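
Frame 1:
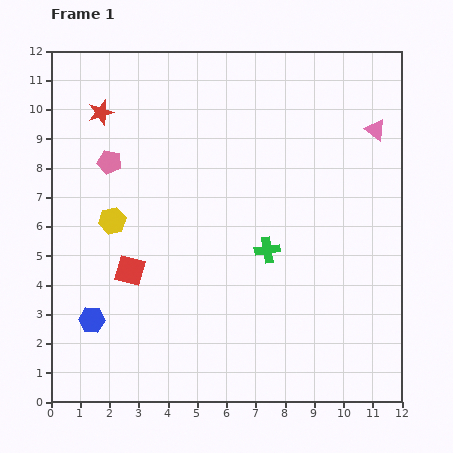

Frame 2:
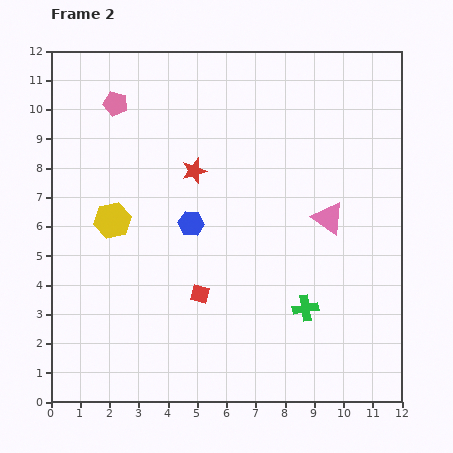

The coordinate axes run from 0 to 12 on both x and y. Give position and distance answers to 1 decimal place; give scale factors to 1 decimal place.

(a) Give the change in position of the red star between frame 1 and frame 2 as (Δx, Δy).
(3.2, -2.0)

The red star was at (1.7, 9.9) in frame 1 and (4.9, 7.9) in frame 2.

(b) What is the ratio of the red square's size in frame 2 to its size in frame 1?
0.6×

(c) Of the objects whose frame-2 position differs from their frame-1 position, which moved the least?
the pink pentagon

(moved 2.0)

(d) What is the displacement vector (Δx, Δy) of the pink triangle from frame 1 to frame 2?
(-1.6, -3.0)

The pink triangle was at (11.1, 9.3) in frame 1 and (9.5, 6.3) in frame 2.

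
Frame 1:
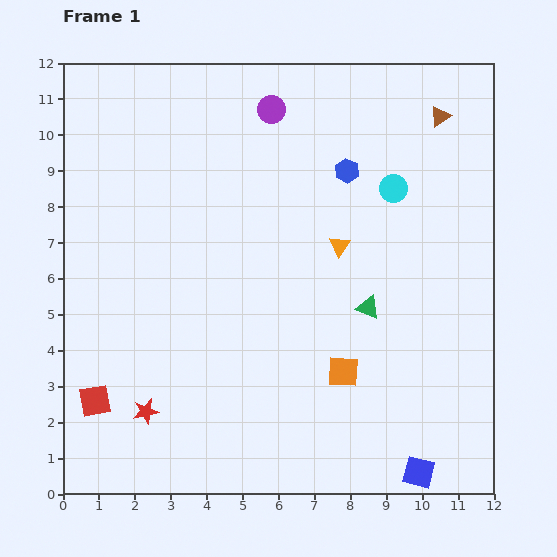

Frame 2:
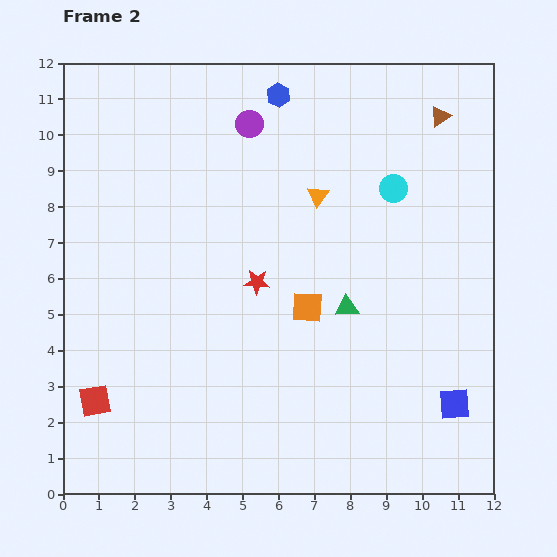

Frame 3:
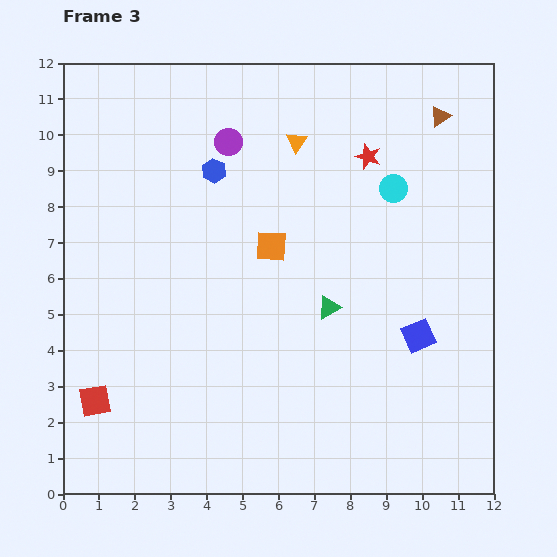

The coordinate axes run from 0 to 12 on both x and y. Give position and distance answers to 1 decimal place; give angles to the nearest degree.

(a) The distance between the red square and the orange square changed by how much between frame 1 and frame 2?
-0.5

Distance in frame 1: 6.9. Distance in frame 2: 6.4.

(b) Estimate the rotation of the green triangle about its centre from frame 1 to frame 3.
52° counter-clockwise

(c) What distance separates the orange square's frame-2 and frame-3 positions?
2.0

The orange square moved from (6.8, 5.2) to (5.8, 6.9), a distance of √(1.0² + 1.7²) ≈ 2.0.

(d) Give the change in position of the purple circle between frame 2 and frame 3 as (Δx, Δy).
(-0.6, -0.5)

The purple circle was at (5.2, 10.3) in frame 2 and (4.6, 9.8) in frame 3.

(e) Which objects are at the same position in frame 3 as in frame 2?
the brown triangle, the cyan circle, the red square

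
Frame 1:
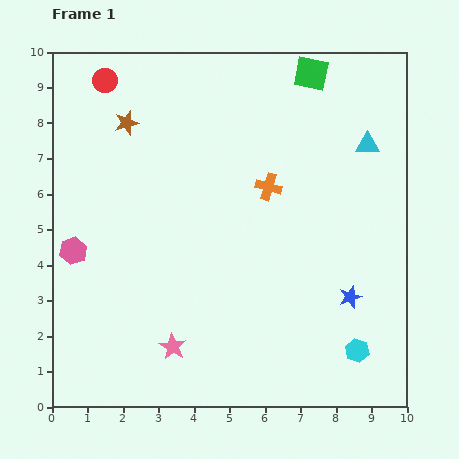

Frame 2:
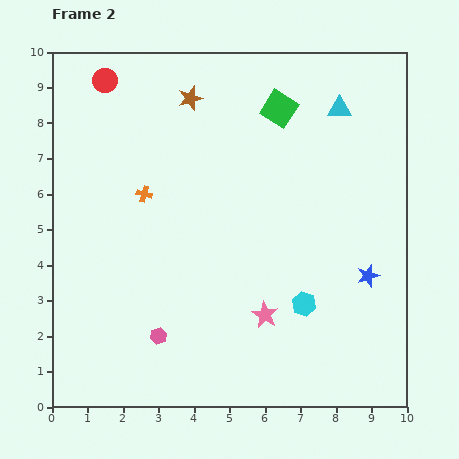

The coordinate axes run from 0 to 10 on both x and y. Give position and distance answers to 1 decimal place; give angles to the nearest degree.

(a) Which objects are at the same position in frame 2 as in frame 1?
the red circle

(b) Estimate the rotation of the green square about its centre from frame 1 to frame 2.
21° clockwise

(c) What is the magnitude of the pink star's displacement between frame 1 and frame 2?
2.8

The pink star moved from (3.4, 1.7) to (6.0, 2.6), a distance of √(2.6² + 0.9²) ≈ 2.8.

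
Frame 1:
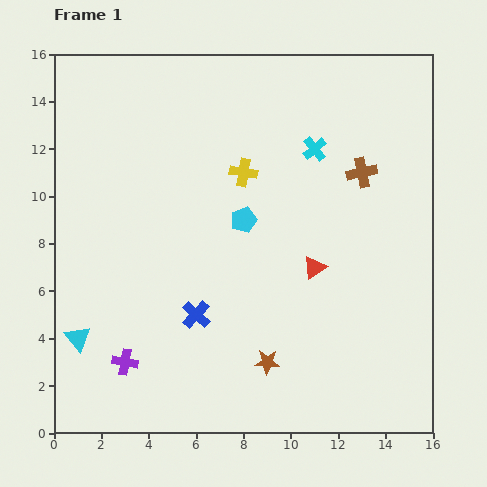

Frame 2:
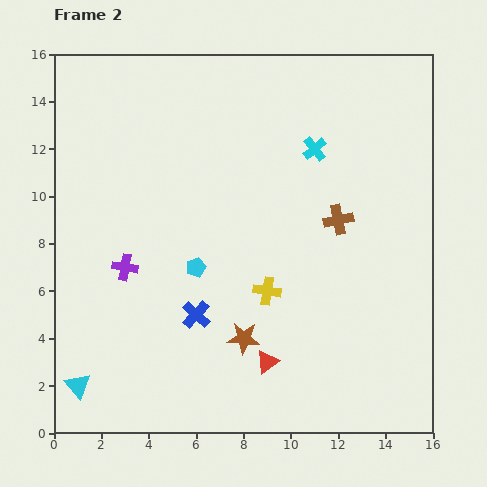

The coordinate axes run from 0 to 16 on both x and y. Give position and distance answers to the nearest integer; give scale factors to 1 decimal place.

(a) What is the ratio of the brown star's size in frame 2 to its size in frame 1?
1.3×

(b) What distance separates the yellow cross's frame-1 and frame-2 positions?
5

The yellow cross moved from (8, 11) to (9, 6), a distance of √(1² + 5²) ≈ 5.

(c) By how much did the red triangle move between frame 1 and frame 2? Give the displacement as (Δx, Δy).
(-2, -4)

The red triangle was at (11, 7) in frame 1 and (9, 3) in frame 2.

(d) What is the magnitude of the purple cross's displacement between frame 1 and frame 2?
4

The purple cross moved from (3, 3) to (3, 7), a distance of √(0² + 4²) ≈ 4.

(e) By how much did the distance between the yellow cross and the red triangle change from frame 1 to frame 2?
-2

Distance in frame 1: 5. Distance in frame 2: 3.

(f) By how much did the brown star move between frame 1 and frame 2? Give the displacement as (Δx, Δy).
(-1, 1)

The brown star was at (9, 3) in frame 1 and (8, 4) in frame 2.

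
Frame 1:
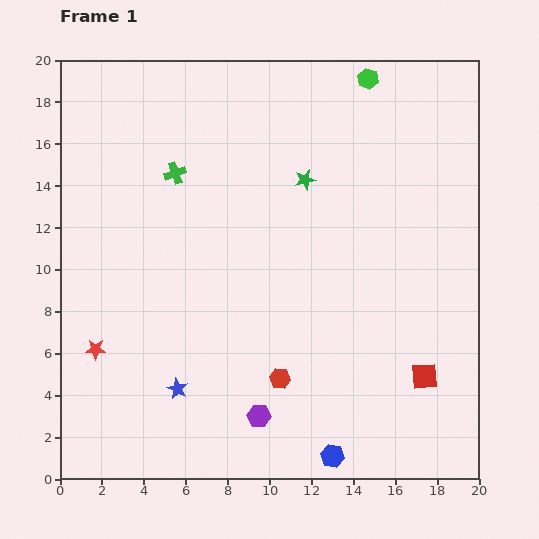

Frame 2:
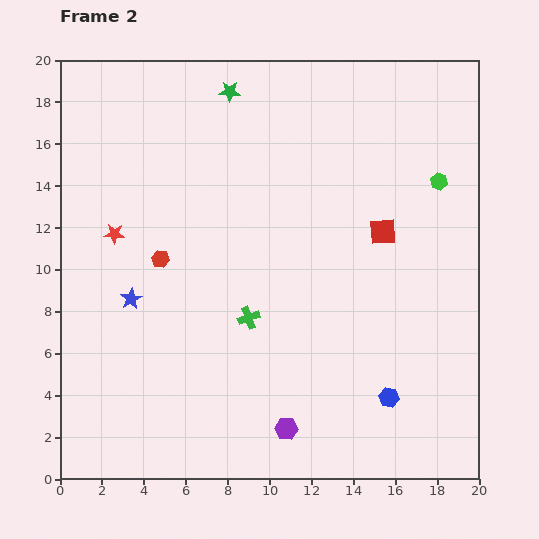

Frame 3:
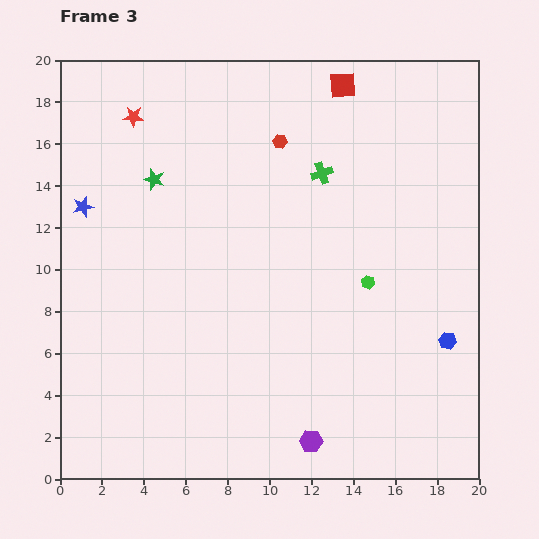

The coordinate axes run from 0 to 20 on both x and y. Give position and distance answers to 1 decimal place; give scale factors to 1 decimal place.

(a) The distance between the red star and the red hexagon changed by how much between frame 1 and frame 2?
-6.4

Distance in frame 1: 8.9. Distance in frame 2: 2.5.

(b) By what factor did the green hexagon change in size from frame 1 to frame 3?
0.6×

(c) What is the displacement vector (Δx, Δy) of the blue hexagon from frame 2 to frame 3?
(2.8, 2.7)

The blue hexagon was at (15.7, 3.9) in frame 2 and (18.5, 6.6) in frame 3.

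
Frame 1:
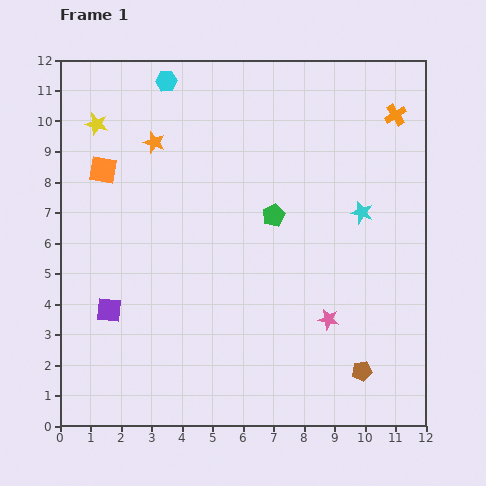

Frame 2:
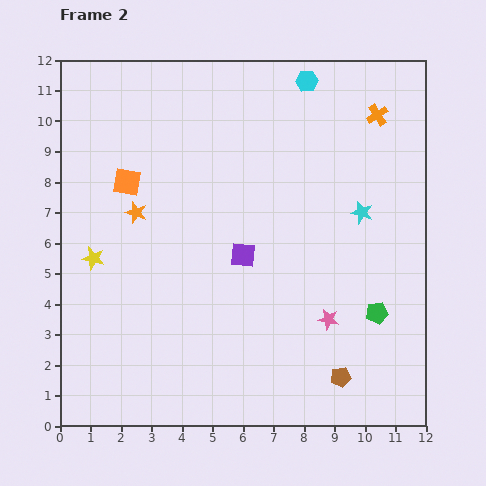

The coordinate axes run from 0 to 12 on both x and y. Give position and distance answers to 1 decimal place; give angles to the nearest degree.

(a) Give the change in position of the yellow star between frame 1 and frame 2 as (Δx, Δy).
(-0.1, -4.4)

The yellow star was at (1.2, 9.9) in frame 1 and (1.1, 5.5) in frame 2.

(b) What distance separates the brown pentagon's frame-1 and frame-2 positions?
0.7

The brown pentagon moved from (9.9, 1.8) to (9.2, 1.6), a distance of √(0.7² + 0.2²) ≈ 0.7.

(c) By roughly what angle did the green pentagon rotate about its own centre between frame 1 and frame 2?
16° clockwise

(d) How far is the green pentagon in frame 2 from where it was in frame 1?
4.7

The green pentagon moved from (7.0, 6.9) to (10.4, 3.7), a distance of √(3.4² + 3.2²) ≈ 4.7.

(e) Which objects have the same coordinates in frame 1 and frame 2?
the cyan star, the pink star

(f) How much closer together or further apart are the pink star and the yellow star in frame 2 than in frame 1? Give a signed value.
-1.9

Distance in frame 1: 9.9. Distance in frame 2: 8.0.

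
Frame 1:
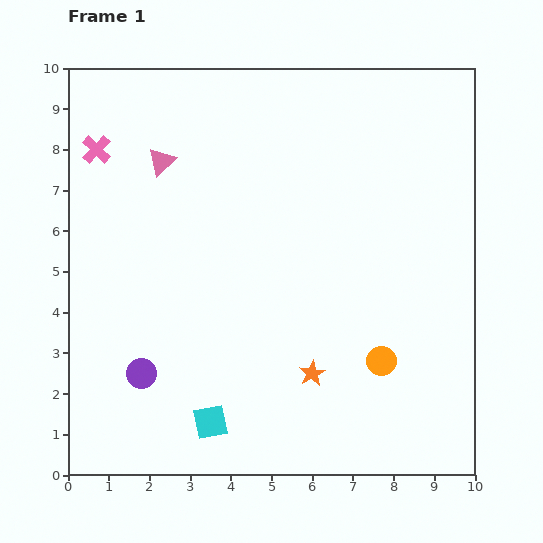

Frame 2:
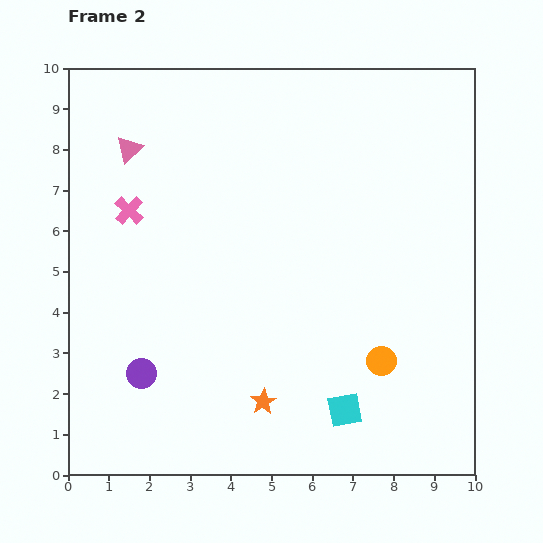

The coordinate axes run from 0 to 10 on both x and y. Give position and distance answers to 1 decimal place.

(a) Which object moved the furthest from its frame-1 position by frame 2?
the cyan square

(moved 3.3; next 1.7)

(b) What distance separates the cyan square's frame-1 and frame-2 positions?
3.3

The cyan square moved from (3.5, 1.3) to (6.8, 1.6), a distance of √(3.3² + 0.3²) ≈ 3.3.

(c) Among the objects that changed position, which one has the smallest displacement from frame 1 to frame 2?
the pink triangle

(moved 0.9)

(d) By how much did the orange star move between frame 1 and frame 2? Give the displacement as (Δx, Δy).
(-1.2, -0.7)

The orange star was at (6.0, 2.5) in frame 1 and (4.8, 1.8) in frame 2.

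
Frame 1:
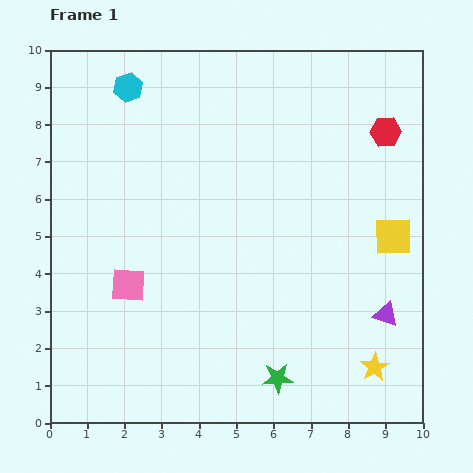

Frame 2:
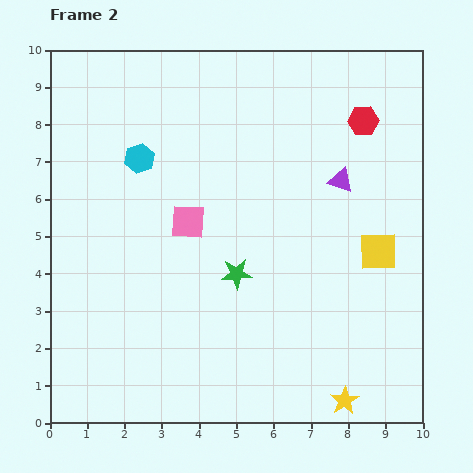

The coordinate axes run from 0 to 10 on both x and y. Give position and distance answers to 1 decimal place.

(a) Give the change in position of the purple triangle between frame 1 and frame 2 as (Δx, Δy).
(-1.2, 3.6)

The purple triangle was at (9.0, 2.9) in frame 1 and (7.8, 6.5) in frame 2.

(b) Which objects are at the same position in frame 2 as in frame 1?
none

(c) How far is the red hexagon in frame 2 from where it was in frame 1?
0.7

The red hexagon moved from (9.0, 7.8) to (8.4, 8.1), a distance of √(0.6² + 0.3²) ≈ 0.7.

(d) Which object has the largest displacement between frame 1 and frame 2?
the purple triangle

(moved 3.8; next 3.0)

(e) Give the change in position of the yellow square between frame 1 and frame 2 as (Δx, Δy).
(-0.4, -0.4)

The yellow square was at (9.2, 5.0) in frame 1 and (8.8, 4.6) in frame 2.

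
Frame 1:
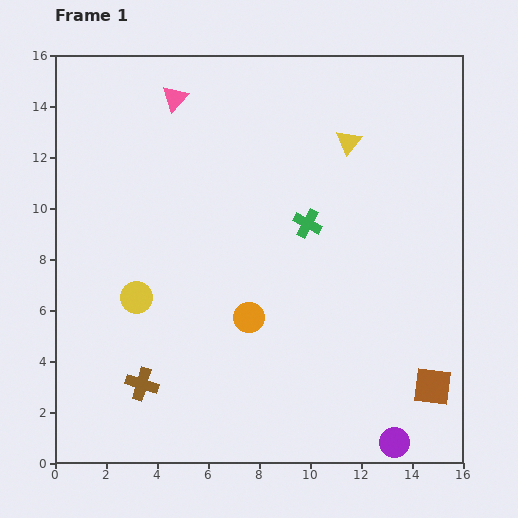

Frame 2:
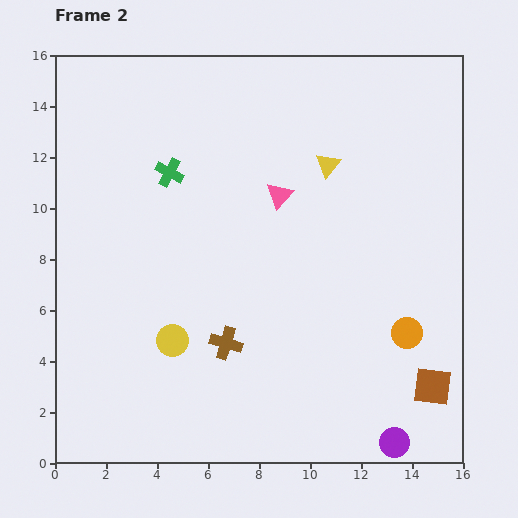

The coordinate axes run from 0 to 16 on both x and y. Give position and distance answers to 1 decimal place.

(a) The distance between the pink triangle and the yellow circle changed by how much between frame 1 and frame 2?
-0.8

Distance in frame 1: 7.9. Distance in frame 2: 7.1.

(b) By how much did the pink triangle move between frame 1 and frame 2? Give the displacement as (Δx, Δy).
(4.1, -3.8)

The pink triangle was at (4.7, 14.3) in frame 1 and (8.8, 10.5) in frame 2.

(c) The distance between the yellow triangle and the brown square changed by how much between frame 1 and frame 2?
-0.6

Distance in frame 1: 10.2. Distance in frame 2: 9.6.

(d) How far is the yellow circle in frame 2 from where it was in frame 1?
2.2

The yellow circle moved from (3.2, 6.5) to (4.6, 4.8), a distance of √(1.4² + 1.7²) ≈ 2.2.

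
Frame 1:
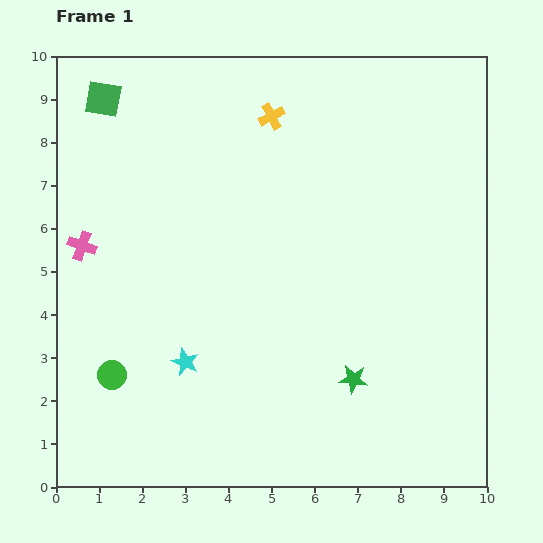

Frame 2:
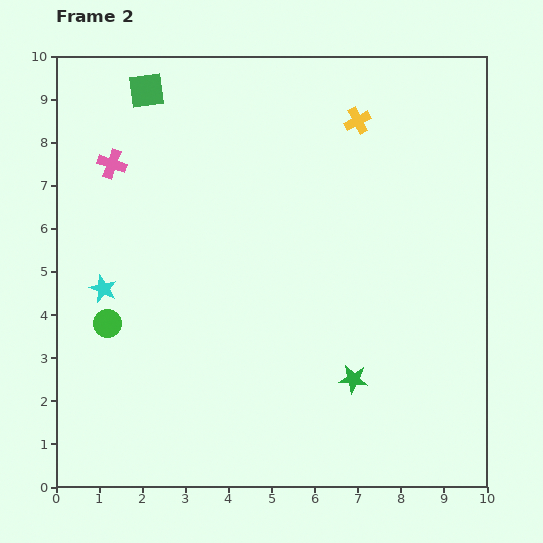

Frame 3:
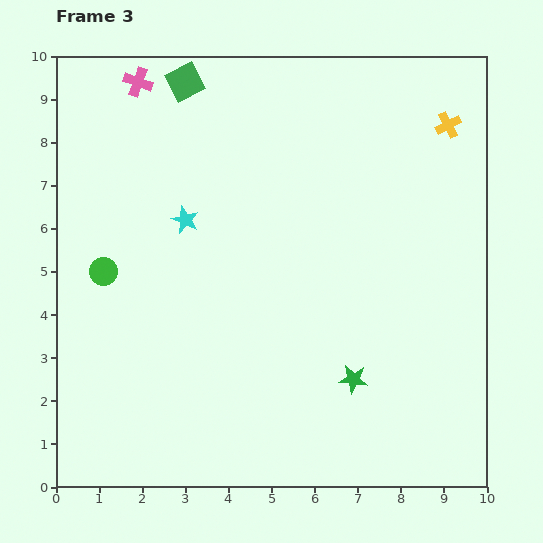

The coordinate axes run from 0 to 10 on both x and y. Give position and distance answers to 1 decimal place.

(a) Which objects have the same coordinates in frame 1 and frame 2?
the green star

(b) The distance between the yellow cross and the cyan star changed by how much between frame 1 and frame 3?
+0.5

Distance in frame 1: 6.0. Distance in frame 3: 6.5.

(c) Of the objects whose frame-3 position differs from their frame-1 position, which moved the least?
the green square

(moved 1.9)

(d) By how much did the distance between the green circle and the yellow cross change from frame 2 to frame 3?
+1.2

Distance in frame 2: 7.5. Distance in frame 3: 8.7.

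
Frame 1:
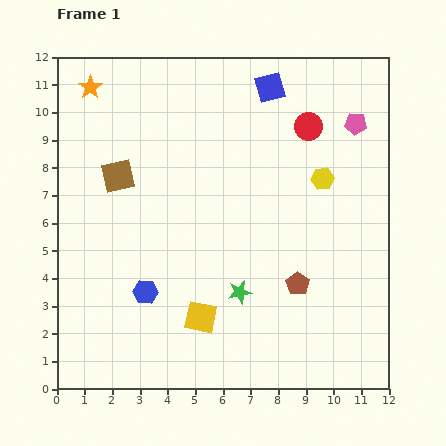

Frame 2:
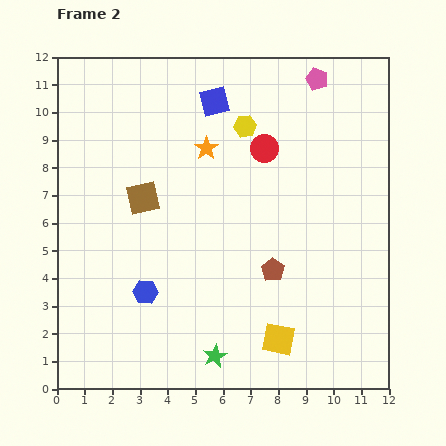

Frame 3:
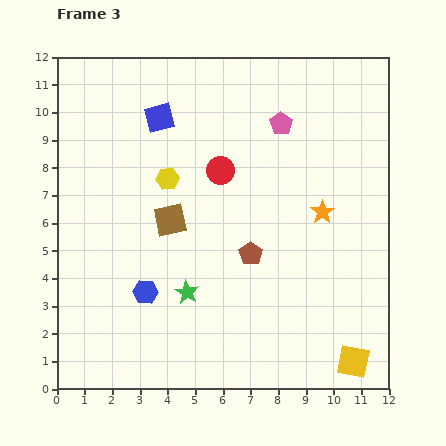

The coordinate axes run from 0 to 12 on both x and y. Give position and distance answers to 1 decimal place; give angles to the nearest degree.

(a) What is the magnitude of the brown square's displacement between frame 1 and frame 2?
1.2

The brown square moved from (2.2, 7.7) to (3.1, 6.9), a distance of √(0.9² + 0.8²) ≈ 1.2.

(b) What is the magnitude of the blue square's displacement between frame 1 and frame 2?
2.1

The blue square moved from (7.7, 10.9) to (5.7, 10.4), a distance of √(2.0² + 0.5²) ≈ 2.1.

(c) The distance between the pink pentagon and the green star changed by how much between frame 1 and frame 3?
-0.4

Distance in frame 1: 7.4. Distance in frame 3: 7.0.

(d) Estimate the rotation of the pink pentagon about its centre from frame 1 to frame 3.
31° clockwise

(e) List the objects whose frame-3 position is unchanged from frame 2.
the blue hexagon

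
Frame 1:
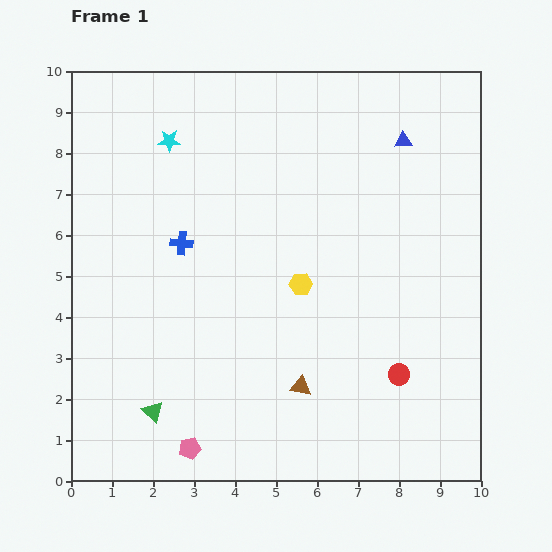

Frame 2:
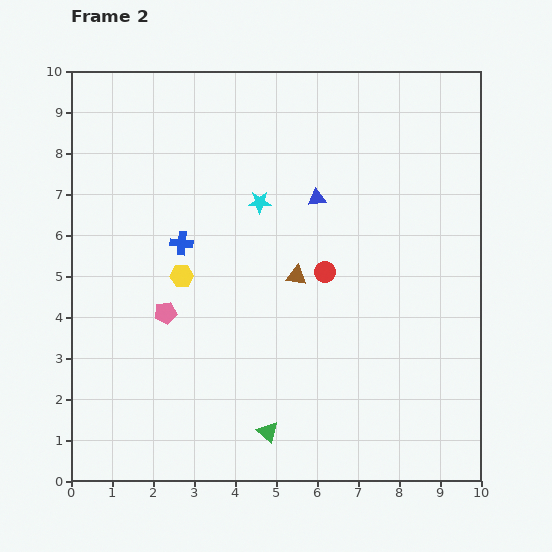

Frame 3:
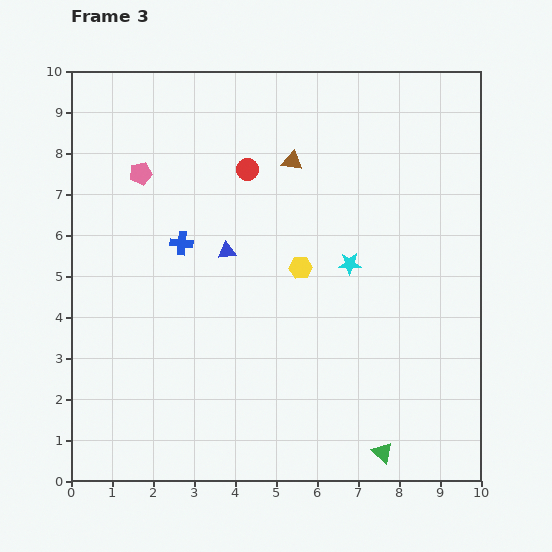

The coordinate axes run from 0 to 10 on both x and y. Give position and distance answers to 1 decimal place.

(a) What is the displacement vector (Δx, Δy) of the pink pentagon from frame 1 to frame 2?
(-0.6, 3.3)

The pink pentagon was at (2.9, 0.8) in frame 1 and (2.3, 4.1) in frame 2.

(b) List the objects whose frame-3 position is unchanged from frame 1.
the blue cross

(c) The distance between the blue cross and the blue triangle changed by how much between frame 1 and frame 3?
-4.9

Distance in frame 1: 6.0. Distance in frame 3: 1.1.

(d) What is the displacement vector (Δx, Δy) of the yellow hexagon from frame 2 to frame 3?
(2.9, 0.2)

The yellow hexagon was at (2.7, 5.0) in frame 2 and (5.6, 5.2) in frame 3.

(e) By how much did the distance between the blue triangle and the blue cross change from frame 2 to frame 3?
-2.4

Distance in frame 2: 3.5. Distance in frame 3: 1.1.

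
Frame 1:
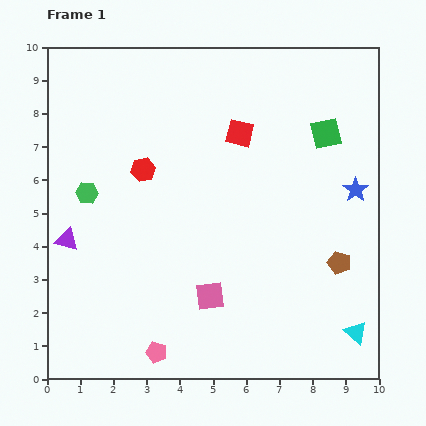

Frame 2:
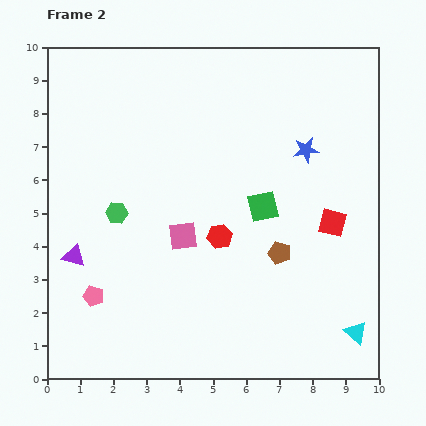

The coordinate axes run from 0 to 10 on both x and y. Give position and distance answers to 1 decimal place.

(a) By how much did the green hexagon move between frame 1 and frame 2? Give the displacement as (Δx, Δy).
(0.9, -0.6)

The green hexagon was at (1.2, 5.6) in frame 1 and (2.1, 5.0) in frame 2.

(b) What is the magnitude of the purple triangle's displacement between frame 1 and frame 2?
0.5

The purple triangle moved from (0.6, 4.2) to (0.8, 3.7), a distance of √(0.2² + 0.5²) ≈ 0.5.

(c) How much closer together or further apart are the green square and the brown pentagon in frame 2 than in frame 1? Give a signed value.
-2.4

Distance in frame 1: 3.9. Distance in frame 2: 1.5.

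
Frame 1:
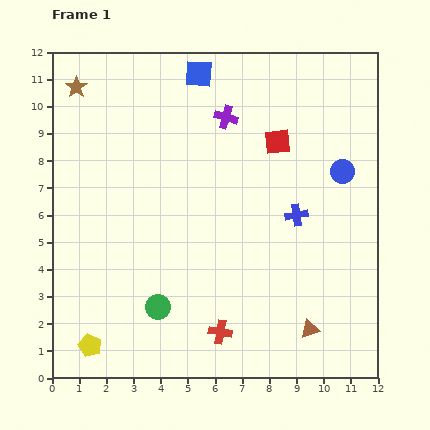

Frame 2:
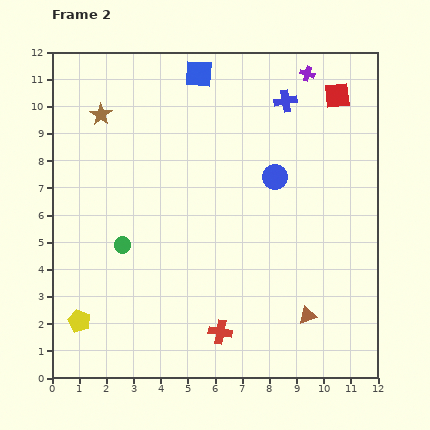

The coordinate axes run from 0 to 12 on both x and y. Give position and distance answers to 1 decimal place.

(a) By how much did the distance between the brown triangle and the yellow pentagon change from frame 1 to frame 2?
+0.3

Distance in frame 1: 8.1. Distance in frame 2: 8.4.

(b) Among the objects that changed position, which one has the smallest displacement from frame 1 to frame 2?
the brown triangle

(moved 0.5)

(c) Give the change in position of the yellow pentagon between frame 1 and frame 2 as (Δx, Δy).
(-0.4, 0.9)

The yellow pentagon was at (1.4, 1.2) in frame 1 and (1.0, 2.1) in frame 2.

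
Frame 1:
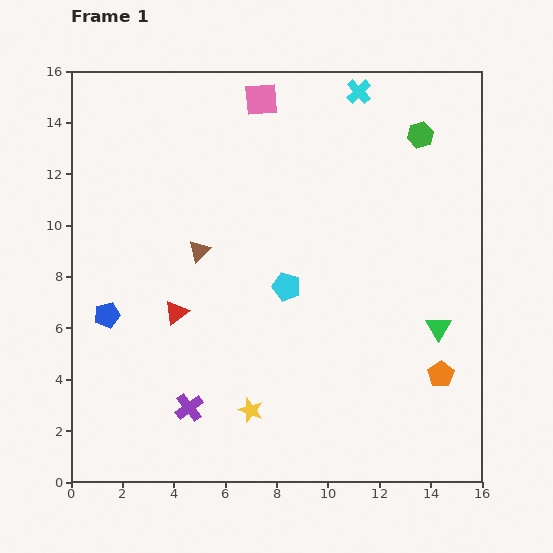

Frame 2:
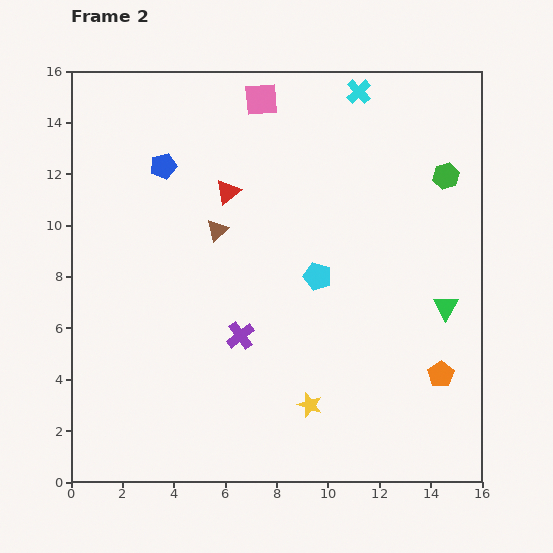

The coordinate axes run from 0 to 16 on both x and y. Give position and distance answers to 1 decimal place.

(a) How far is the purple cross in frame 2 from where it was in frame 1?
3.4

The purple cross moved from (4.6, 2.9) to (6.6, 5.7), a distance of √(2.0² + 2.8²) ≈ 3.4.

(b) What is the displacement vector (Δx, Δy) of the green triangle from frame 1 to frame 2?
(0.3, 0.8)

The green triangle was at (14.3, 6.0) in frame 1 and (14.6, 6.8) in frame 2.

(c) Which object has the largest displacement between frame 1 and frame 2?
the blue pentagon

(moved 6.2; next 5.1)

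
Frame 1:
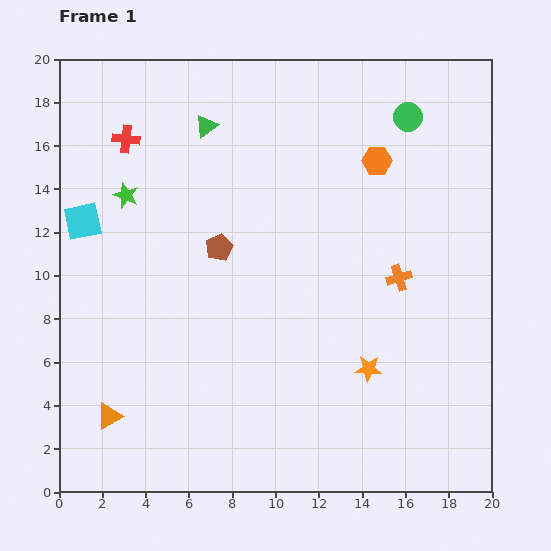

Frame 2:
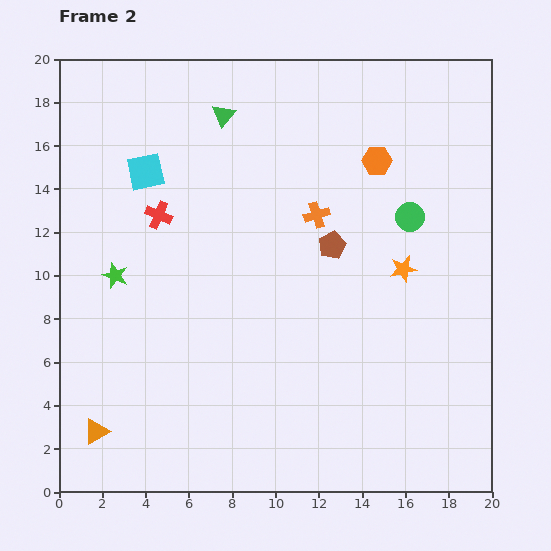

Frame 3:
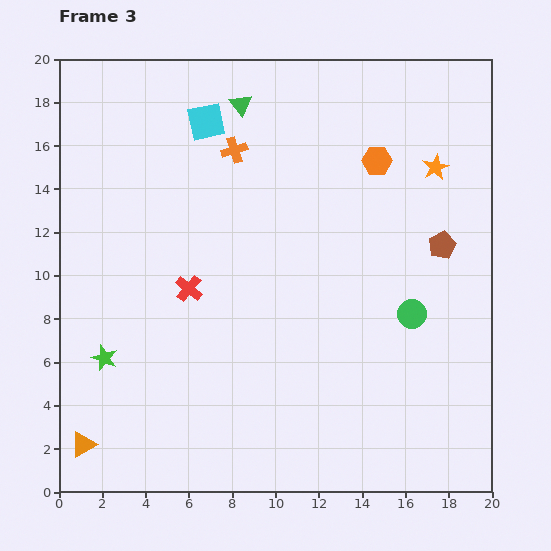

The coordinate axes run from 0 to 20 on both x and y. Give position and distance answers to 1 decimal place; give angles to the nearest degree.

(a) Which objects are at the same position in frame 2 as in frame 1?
the orange hexagon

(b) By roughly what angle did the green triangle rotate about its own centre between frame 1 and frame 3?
32° counter-clockwise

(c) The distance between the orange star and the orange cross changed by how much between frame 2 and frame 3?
+4.6

Distance in frame 2: 4.7. Distance in frame 3: 9.3.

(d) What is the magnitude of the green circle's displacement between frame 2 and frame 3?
4.5

The green circle moved from (16.2, 12.7) to (16.3, 8.2), a distance of √(0.1² + 4.5²) ≈ 4.5.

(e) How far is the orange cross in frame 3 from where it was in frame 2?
4.8

The orange cross moved from (11.9, 12.8) to (8.1, 15.8), a distance of √(3.8² + 3.0²) ≈ 4.8.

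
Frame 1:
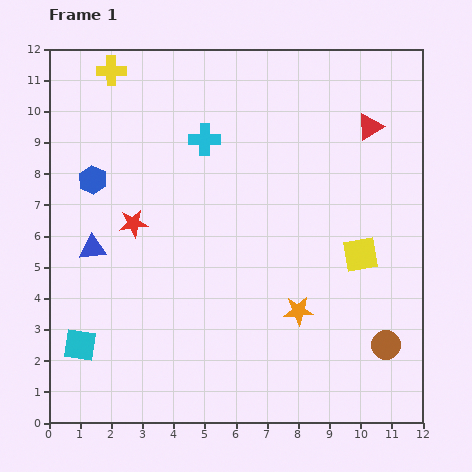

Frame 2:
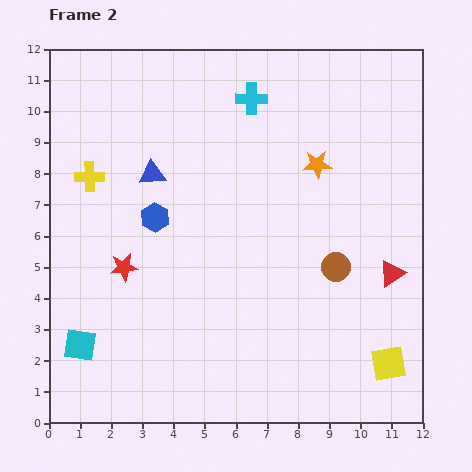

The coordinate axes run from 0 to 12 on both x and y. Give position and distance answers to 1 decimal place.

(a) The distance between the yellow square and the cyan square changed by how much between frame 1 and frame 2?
+0.4

Distance in frame 1: 9.5. Distance in frame 2: 9.9.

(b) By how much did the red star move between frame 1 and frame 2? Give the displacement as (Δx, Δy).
(-0.3, -1.4)

The red star was at (2.7, 6.4) in frame 1 and (2.4, 5.0) in frame 2.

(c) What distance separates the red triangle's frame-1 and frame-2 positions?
4.8

The red triangle moved from (10.3, 9.5) to (11.0, 4.8), a distance of √(0.7² + 4.7²) ≈ 4.8.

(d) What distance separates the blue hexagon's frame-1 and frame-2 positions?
2.3

The blue hexagon moved from (1.4, 7.8) to (3.4, 6.6), a distance of √(2.0² + 1.2²) ≈ 2.3.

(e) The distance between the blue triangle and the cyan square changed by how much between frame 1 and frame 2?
+2.9

Distance in frame 1: 3.1. Distance in frame 2: 6.0.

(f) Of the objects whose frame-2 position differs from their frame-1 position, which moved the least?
the red star

(moved 1.4)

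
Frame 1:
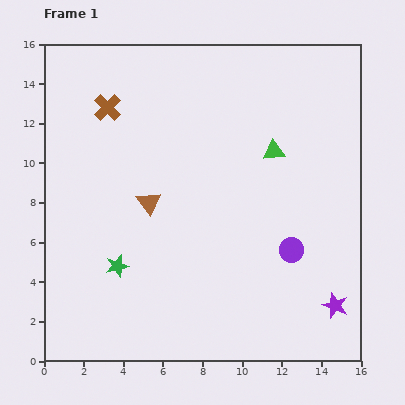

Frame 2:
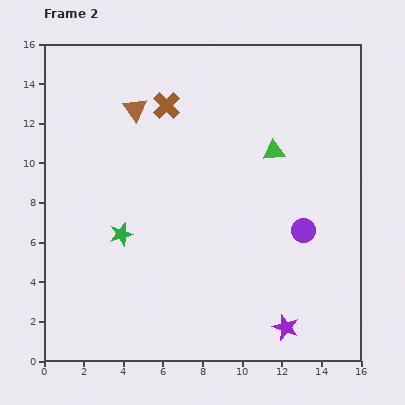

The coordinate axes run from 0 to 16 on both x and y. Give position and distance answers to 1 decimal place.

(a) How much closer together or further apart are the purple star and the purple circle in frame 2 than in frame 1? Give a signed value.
+1.4

Distance in frame 1: 3.6. Distance in frame 2: 5.0.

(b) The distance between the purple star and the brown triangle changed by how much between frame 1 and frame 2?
+2.7

Distance in frame 1: 10.7. Distance in frame 2: 13.4.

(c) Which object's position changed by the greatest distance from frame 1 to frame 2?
the brown triangle

(moved 4.8; next 3.0)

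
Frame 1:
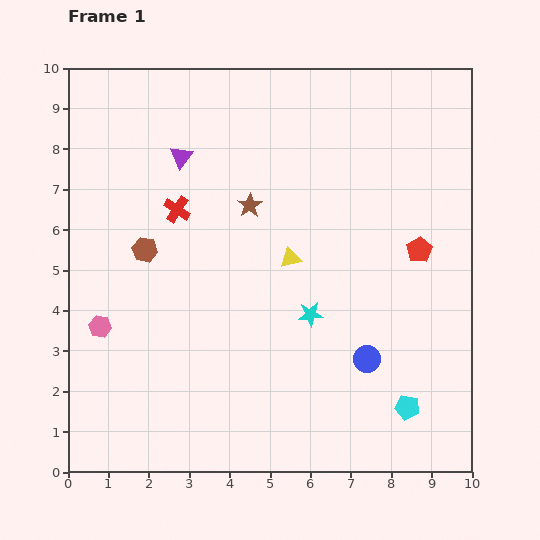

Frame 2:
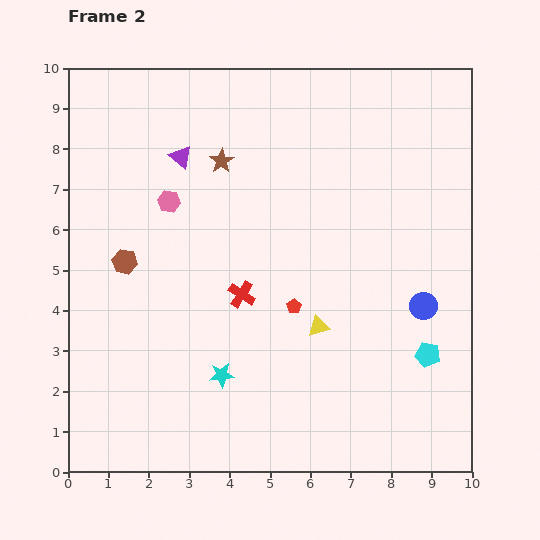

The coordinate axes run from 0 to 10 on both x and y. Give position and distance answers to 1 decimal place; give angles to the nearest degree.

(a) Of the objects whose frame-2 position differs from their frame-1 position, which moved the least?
the brown hexagon

(moved 0.6)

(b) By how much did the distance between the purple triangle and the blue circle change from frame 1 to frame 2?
+0.2

Distance in frame 1: 6.8. Distance in frame 2: 7.0.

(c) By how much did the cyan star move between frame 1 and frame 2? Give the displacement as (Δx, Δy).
(-2.2, -1.5)

The cyan star was at (6.0, 3.9) in frame 1 and (3.8, 2.4) in frame 2.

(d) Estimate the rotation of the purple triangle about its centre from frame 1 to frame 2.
27° counter-clockwise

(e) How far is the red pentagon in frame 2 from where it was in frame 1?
3.4

The red pentagon moved from (8.7, 5.5) to (5.6, 4.1), a distance of √(3.1² + 1.4²) ≈ 3.4.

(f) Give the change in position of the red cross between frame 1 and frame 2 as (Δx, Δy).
(1.6, -2.1)

The red cross was at (2.7, 6.5) in frame 1 and (4.3, 4.4) in frame 2.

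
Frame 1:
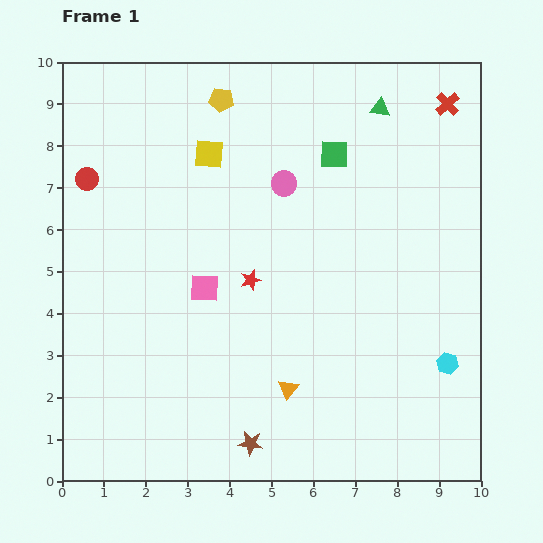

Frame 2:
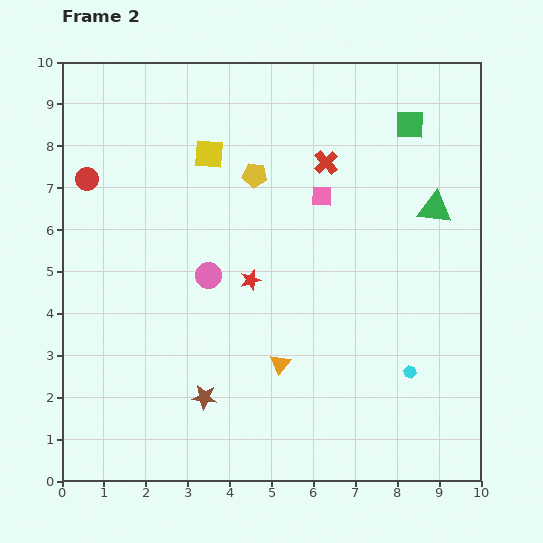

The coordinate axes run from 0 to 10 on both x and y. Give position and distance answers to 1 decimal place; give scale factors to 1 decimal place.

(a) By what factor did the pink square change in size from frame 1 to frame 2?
0.7×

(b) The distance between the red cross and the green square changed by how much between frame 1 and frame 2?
-0.8

Distance in frame 1: 3.0. Distance in frame 2: 2.2.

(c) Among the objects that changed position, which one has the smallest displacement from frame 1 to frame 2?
the orange triangle

(moved 0.6)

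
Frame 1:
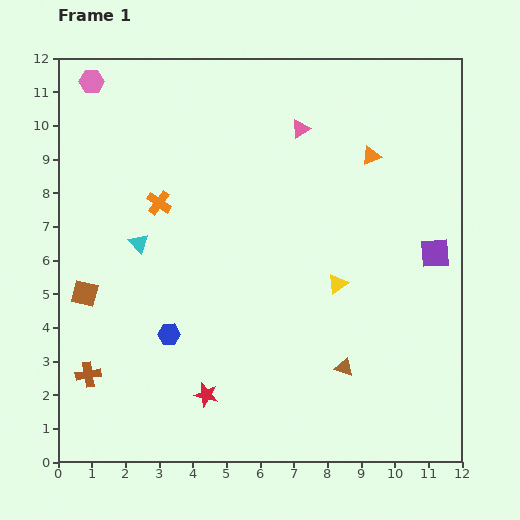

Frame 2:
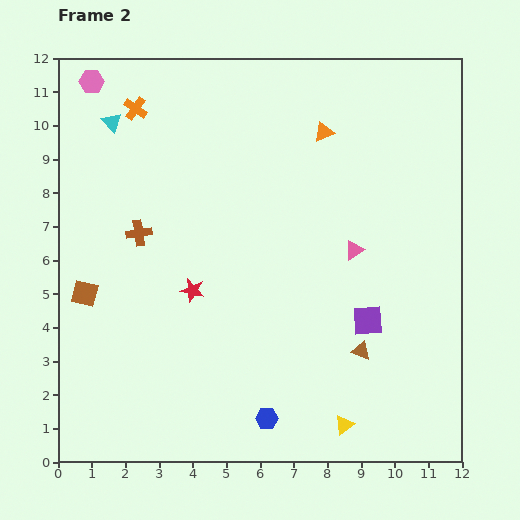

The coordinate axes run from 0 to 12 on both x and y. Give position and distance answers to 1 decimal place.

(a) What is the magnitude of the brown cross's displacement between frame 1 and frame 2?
4.5

The brown cross moved from (0.9, 2.6) to (2.4, 6.8), a distance of √(1.5² + 4.2²) ≈ 4.5.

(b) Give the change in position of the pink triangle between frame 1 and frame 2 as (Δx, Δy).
(1.6, -3.6)

The pink triangle was at (7.2, 9.9) in frame 1 and (8.8, 6.3) in frame 2.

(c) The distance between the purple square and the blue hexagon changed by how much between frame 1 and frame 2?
-4.1

Distance in frame 1: 8.3. Distance in frame 2: 4.2.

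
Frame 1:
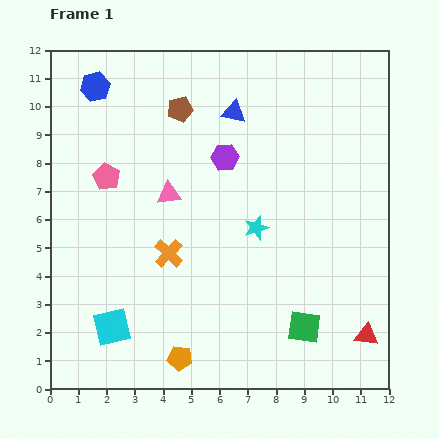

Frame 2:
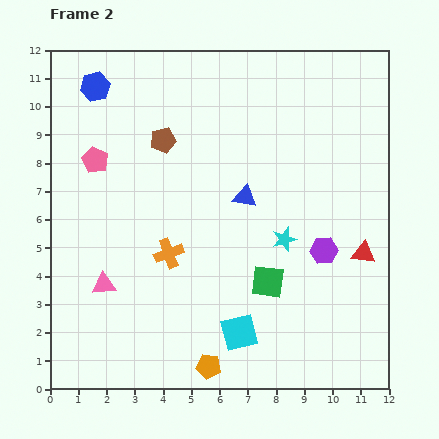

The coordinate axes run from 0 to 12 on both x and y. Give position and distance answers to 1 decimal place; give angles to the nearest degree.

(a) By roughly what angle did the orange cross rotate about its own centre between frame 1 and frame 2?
27° clockwise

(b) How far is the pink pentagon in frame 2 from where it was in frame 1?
0.7

The pink pentagon moved from (2.0, 7.5) to (1.6, 8.1), a distance of √(0.4² + 0.6²) ≈ 0.7.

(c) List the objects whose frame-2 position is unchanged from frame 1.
the blue hexagon, the orange cross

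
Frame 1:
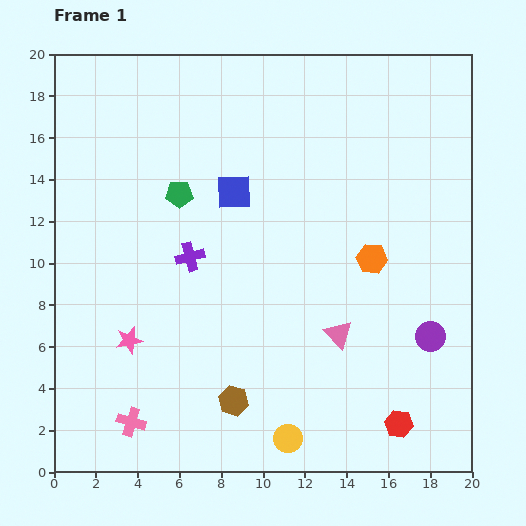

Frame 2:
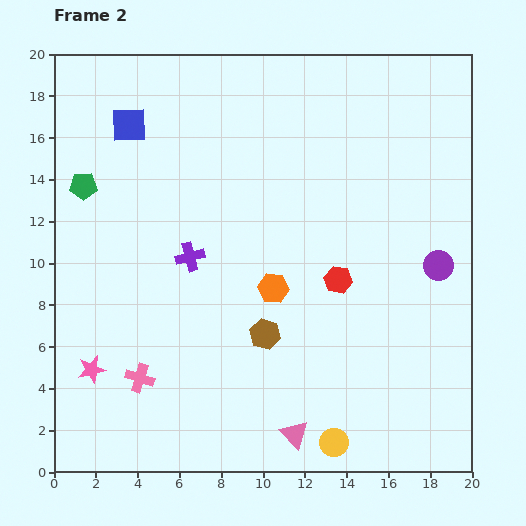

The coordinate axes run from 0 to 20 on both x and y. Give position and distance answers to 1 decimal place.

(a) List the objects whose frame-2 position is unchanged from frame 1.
the purple cross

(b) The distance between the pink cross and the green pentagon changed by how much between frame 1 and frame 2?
-1.5

Distance in frame 1: 11.1. Distance in frame 2: 9.6.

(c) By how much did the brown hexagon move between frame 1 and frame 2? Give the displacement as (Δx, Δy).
(1.5, 3.2)

The brown hexagon was at (8.6, 3.4) in frame 1 and (10.1, 6.6) in frame 2.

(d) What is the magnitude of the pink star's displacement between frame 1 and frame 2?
2.3

The pink star moved from (3.6, 6.3) to (1.8, 4.9), a distance of √(1.8² + 1.4²) ≈ 2.3.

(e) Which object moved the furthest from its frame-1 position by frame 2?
the red hexagon

(moved 7.5; next 5.9)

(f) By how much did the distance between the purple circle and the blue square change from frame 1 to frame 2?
+4.5

Distance in frame 1: 11.7. Distance in frame 2: 16.2.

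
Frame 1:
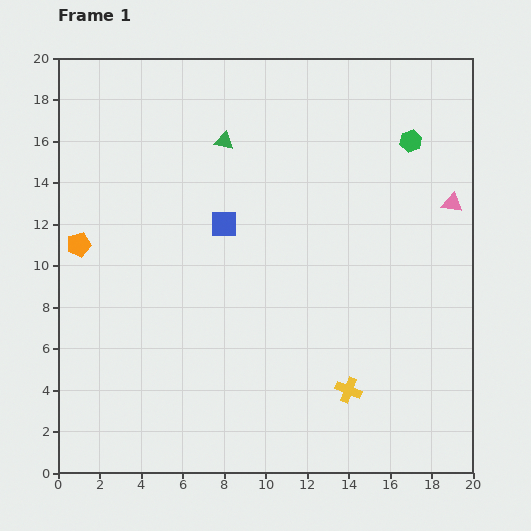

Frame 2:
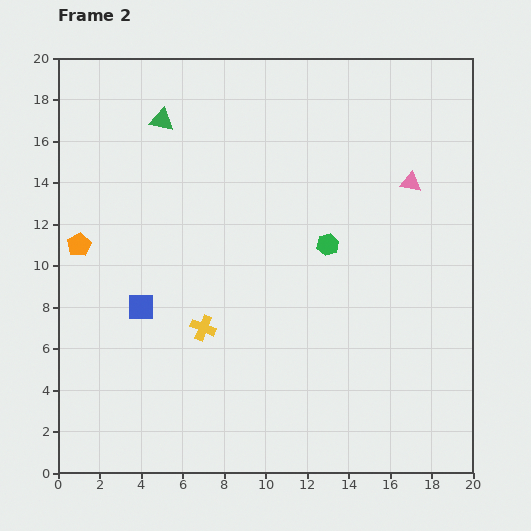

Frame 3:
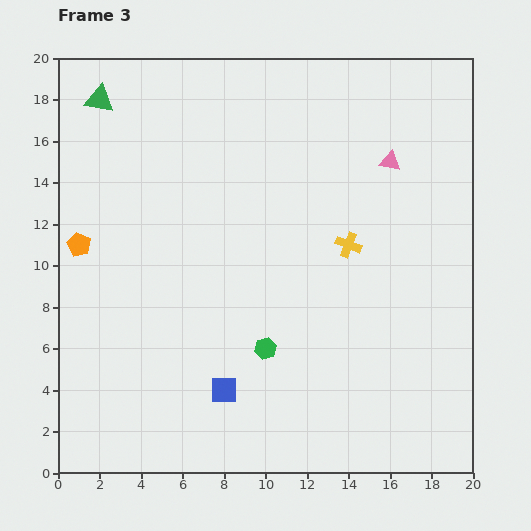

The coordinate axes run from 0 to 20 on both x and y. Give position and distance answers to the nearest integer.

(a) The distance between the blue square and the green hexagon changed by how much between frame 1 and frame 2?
-1

Distance in frame 1: 10. Distance in frame 2: 9.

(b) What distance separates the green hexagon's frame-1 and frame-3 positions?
12

The green hexagon moved from (17, 16) to (10, 6), a distance of √(7² + 10²) ≈ 12.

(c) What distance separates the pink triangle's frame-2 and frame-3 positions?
1

The pink triangle moved from (17, 14) to (16, 15), a distance of √(1² + 1²) ≈ 1.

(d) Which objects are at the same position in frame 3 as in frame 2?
the orange pentagon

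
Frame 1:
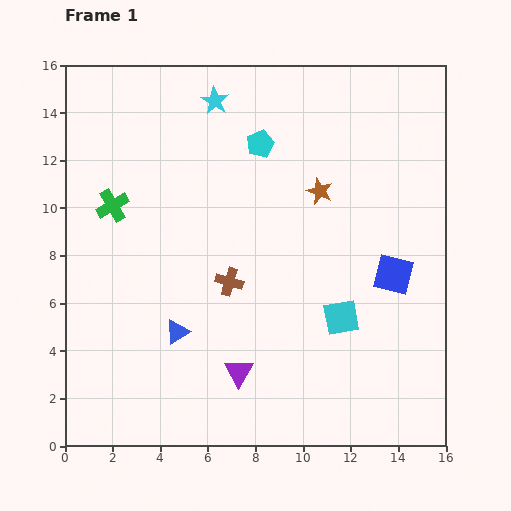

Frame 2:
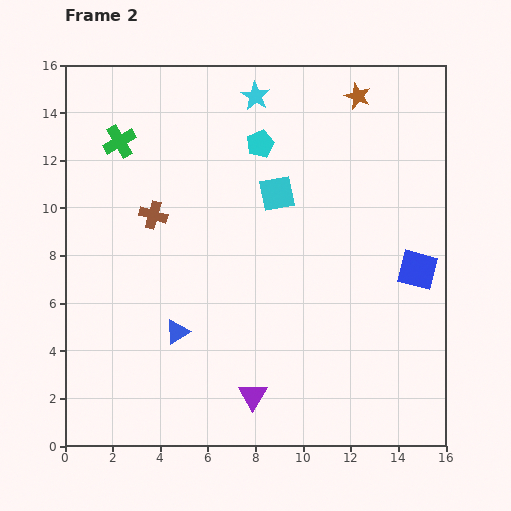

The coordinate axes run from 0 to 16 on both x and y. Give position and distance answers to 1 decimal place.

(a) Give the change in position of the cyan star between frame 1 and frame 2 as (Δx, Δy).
(1.7, 0.2)

The cyan star was at (6.3, 14.5) in frame 1 and (8.0, 14.7) in frame 2.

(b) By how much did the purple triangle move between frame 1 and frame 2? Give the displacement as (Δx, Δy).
(0.6, -1.0)

The purple triangle was at (7.3, 3.1) in frame 1 and (7.9, 2.1) in frame 2.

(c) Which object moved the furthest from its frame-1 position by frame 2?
the cyan square

(moved 5.9; next 4.3)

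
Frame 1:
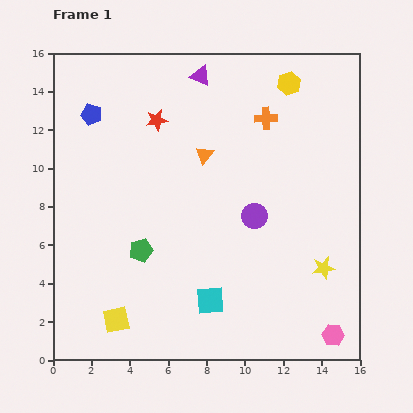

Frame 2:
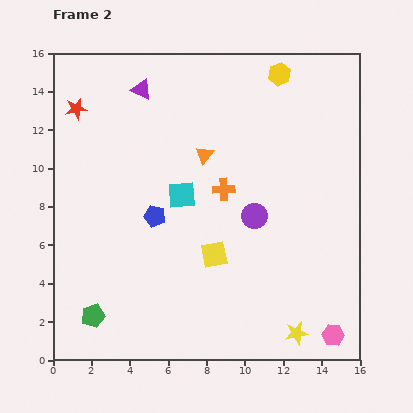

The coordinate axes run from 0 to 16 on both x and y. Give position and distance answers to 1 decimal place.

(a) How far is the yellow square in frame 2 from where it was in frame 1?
6.1

The yellow square moved from (3.3, 2.1) to (8.4, 5.5), a distance of √(5.1² + 3.4²) ≈ 6.1.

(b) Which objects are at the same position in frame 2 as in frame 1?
the pink hexagon, the purple circle, the orange triangle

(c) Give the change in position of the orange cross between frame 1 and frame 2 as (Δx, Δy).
(-2.2, -3.7)

The orange cross was at (11.1, 12.6) in frame 1 and (8.9, 8.9) in frame 2.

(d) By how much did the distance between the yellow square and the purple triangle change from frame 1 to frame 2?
-4.0

Distance in frame 1: 13.4. Distance in frame 2: 9.4.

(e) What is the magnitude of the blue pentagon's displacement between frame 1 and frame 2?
6.2

The blue pentagon moved from (2.0, 12.8) to (5.3, 7.5), a distance of √(3.3² + 5.3²) ≈ 6.2.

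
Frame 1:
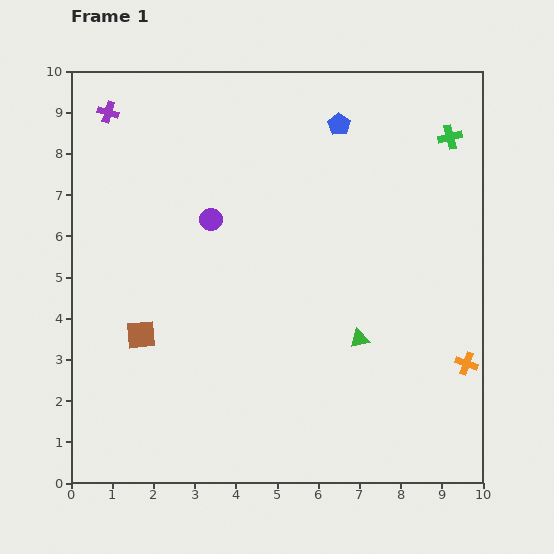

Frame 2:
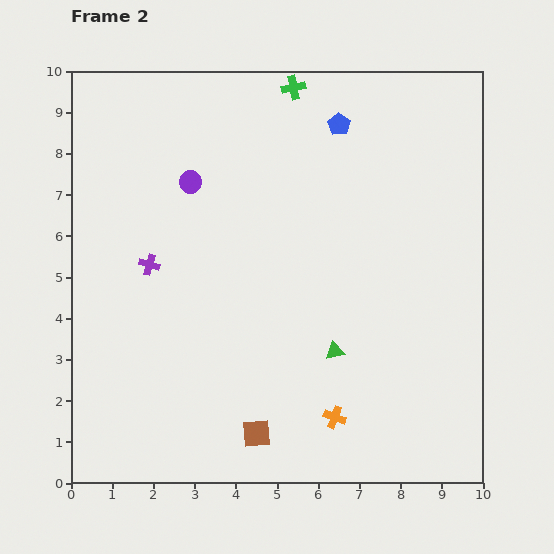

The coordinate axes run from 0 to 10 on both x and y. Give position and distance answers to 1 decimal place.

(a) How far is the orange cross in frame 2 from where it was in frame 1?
3.5

The orange cross moved from (9.6, 2.9) to (6.4, 1.6), a distance of √(3.2² + 1.3²) ≈ 3.5.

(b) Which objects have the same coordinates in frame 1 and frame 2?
the blue pentagon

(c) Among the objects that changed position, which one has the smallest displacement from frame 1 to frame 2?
the green triangle

(moved 0.7)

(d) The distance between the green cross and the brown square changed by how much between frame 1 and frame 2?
-0.5

Distance in frame 1: 8.9. Distance in frame 2: 8.4.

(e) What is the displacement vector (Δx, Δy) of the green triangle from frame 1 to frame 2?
(-0.6, -0.3)

The green triangle was at (7.0, 3.5) in frame 1 and (6.4, 3.2) in frame 2.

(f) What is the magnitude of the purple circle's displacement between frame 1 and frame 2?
1.0

The purple circle moved from (3.4, 6.4) to (2.9, 7.3), a distance of √(0.5² + 0.9²) ≈ 1.0.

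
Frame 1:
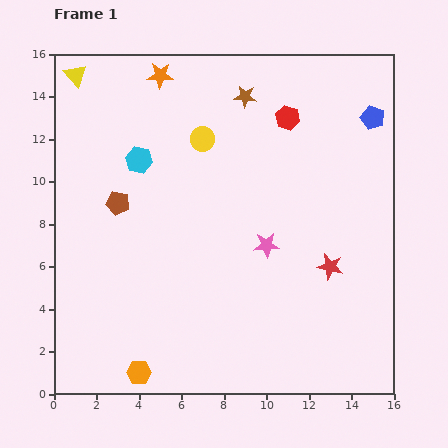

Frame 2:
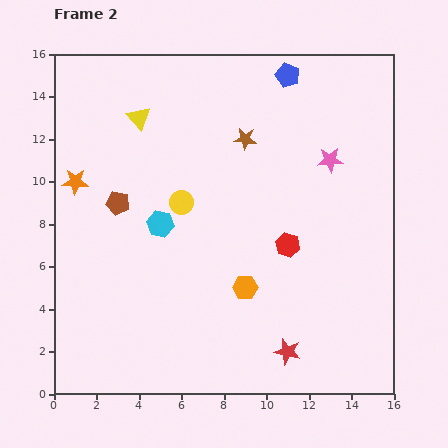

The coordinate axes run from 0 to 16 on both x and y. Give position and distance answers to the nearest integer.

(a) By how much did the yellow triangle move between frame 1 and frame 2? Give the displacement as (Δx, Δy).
(3, -2)

The yellow triangle was at (1, 15) in frame 1 and (4, 13) in frame 2.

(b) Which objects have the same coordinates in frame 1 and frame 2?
the brown pentagon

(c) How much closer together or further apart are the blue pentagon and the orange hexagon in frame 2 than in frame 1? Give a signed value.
-6

Distance in frame 1: 16. Distance in frame 2: 10.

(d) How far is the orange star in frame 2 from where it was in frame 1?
6

The orange star moved from (5, 15) to (1, 10), a distance of √(4² + 5²) ≈ 6.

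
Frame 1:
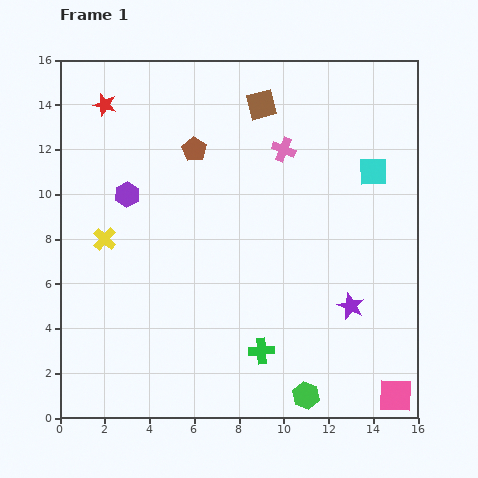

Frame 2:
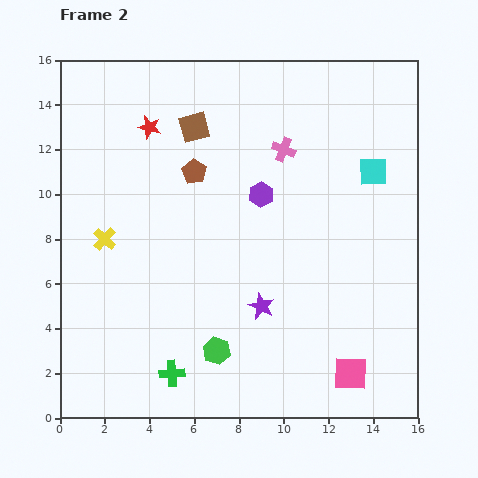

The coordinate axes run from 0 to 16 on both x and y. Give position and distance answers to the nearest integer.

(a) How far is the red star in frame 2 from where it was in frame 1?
2

The red star moved from (2, 14) to (4, 13), a distance of √(2² + 1²) ≈ 2.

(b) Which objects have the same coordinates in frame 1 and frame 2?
the cyan square, the pink cross, the yellow cross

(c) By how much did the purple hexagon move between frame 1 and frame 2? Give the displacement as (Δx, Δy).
(6, 0)

The purple hexagon was at (3, 10) in frame 1 and (9, 10) in frame 2.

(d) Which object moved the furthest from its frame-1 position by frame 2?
the purple hexagon

(moved 6; next 4)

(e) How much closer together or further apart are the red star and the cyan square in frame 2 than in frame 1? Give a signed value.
-2

Distance in frame 1: 12. Distance in frame 2: 10.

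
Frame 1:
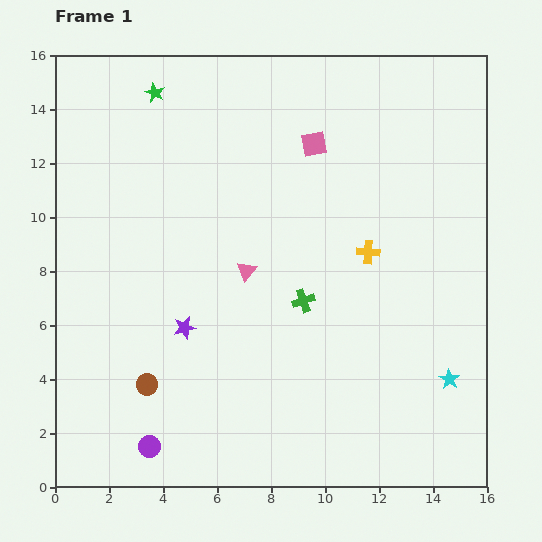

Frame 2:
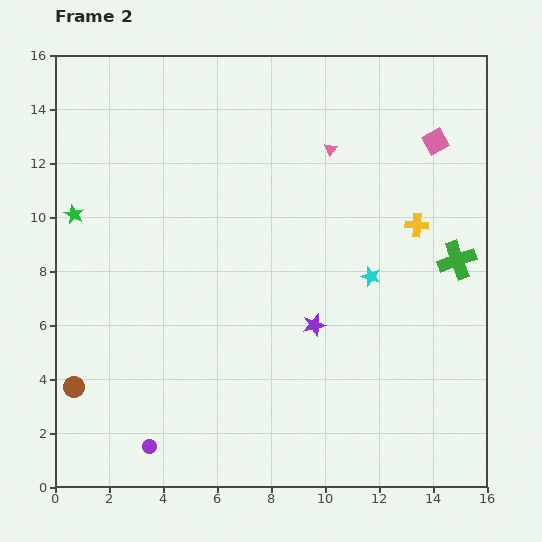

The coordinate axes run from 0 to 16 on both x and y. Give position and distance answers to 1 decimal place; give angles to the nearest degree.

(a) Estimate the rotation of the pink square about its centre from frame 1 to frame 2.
18° counter-clockwise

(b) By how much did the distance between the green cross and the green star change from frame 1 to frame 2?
+4.8

Distance in frame 1: 9.5. Distance in frame 2: 14.3.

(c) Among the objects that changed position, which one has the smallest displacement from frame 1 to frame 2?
the yellow cross

(moved 2.1)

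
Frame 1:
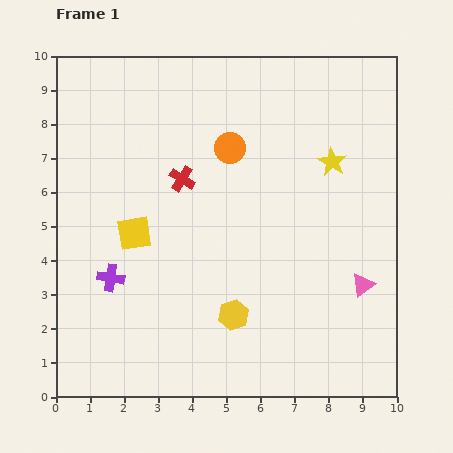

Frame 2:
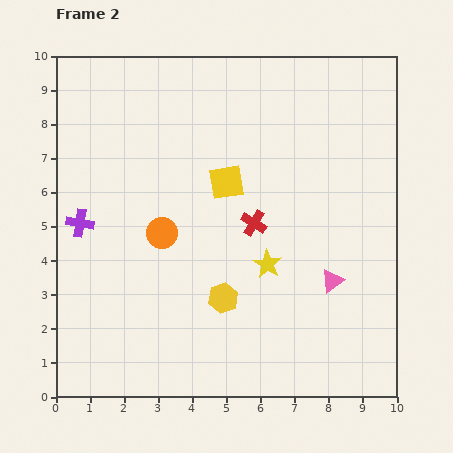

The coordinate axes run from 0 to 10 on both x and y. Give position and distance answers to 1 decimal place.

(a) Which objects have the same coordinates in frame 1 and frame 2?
none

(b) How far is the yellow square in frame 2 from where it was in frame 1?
3.1

The yellow square moved from (2.3, 4.8) to (5.0, 6.3), a distance of √(2.7² + 1.5²) ≈ 3.1.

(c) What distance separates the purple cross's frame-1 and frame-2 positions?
1.8

The purple cross moved from (1.6, 3.5) to (0.7, 5.1), a distance of √(0.9² + 1.6²) ≈ 1.8.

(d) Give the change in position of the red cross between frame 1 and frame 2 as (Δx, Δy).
(2.1, -1.3)

The red cross was at (3.7, 6.4) in frame 1 and (5.8, 5.1) in frame 2.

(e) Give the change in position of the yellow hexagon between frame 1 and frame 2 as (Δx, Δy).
(-0.3, 0.5)

The yellow hexagon was at (5.2, 2.4) in frame 1 and (4.9, 2.9) in frame 2.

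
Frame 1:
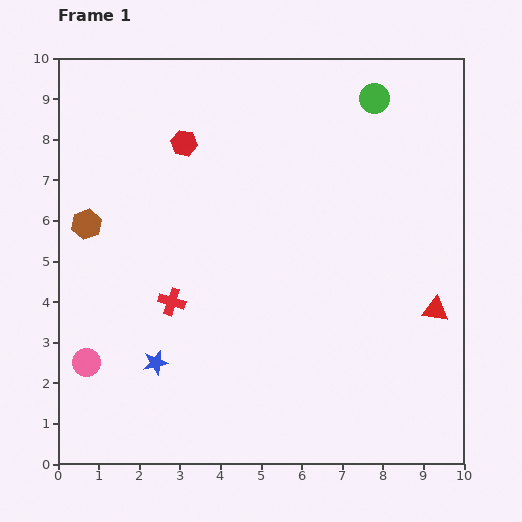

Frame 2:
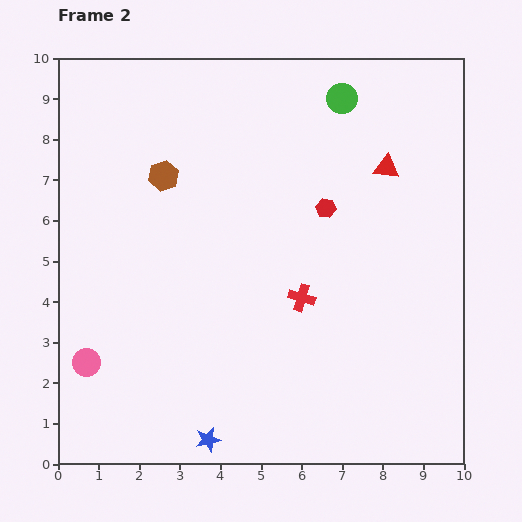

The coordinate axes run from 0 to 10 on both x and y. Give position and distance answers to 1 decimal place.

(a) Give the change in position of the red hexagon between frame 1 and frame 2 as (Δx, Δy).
(3.5, -1.6)

The red hexagon was at (3.1, 7.9) in frame 1 and (6.6, 6.3) in frame 2.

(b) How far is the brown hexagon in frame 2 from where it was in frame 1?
2.2

The brown hexagon moved from (0.7, 5.9) to (2.6, 7.1), a distance of √(1.9² + 1.2²) ≈ 2.2.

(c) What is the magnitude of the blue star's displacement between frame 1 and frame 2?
2.3

The blue star moved from (2.4, 2.5) to (3.7, 0.6), a distance of √(1.3² + 1.9²) ≈ 2.3.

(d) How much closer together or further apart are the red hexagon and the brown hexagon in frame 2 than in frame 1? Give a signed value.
+1.0

Distance in frame 1: 3.1. Distance in frame 2: 4.1.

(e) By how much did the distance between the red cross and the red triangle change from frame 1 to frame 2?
-2.7

Distance in frame 1: 6.5. Distance in frame 2: 3.8.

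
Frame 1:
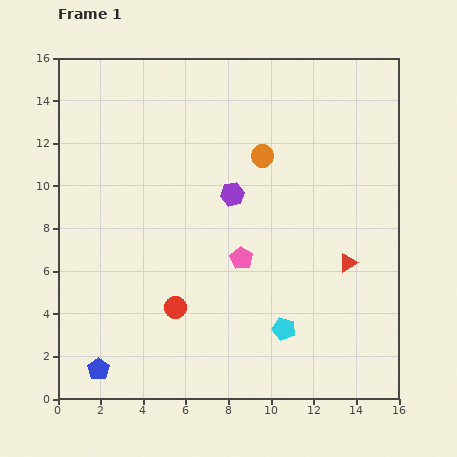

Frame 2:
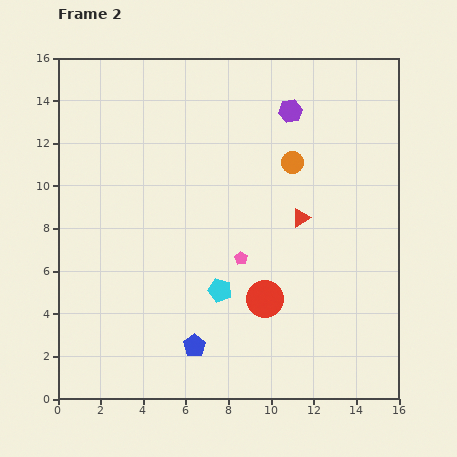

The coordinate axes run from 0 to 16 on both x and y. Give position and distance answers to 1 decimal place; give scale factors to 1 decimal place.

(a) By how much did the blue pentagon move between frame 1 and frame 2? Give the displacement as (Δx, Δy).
(4.5, 1.1)

The blue pentagon was at (1.9, 1.4) in frame 1 and (6.4, 2.5) in frame 2.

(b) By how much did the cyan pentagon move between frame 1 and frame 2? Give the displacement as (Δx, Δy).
(-3.0, 1.8)

The cyan pentagon was at (10.6, 3.3) in frame 1 and (7.6, 5.1) in frame 2.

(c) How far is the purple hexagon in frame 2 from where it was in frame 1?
4.7

The purple hexagon moved from (8.2, 9.6) to (10.9, 13.5), a distance of √(2.7² + 3.9²) ≈ 4.7.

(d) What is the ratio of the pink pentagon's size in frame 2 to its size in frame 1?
0.6×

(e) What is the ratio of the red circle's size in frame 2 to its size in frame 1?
1.7×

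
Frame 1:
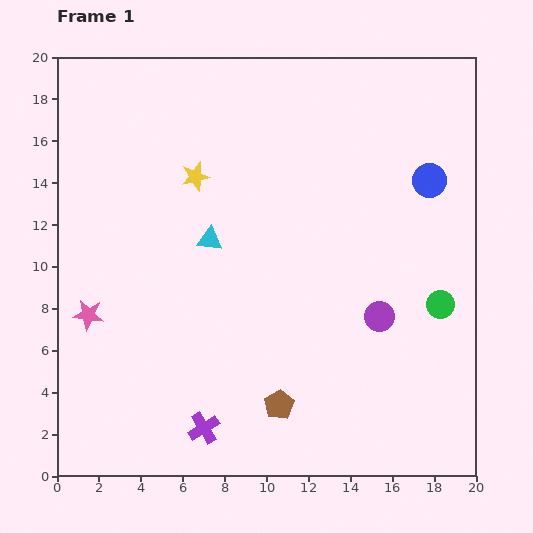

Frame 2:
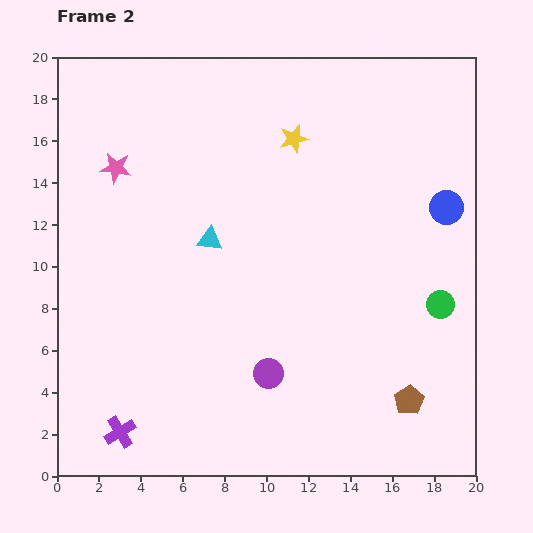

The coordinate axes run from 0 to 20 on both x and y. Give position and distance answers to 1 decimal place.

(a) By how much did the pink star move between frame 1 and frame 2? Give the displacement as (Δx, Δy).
(1.3, 7.0)

The pink star was at (1.5, 7.7) in frame 1 and (2.8, 14.7) in frame 2.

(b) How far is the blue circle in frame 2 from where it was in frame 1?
1.5

The blue circle moved from (17.8, 14.1) to (18.6, 12.8), a distance of √(0.8² + 1.3²) ≈ 1.5.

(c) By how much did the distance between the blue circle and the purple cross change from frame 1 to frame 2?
+2.9

Distance in frame 1: 16.0. Distance in frame 2: 18.9.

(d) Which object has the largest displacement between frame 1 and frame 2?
the pink star

(moved 7.1; next 6.2)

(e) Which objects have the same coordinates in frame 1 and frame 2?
the cyan triangle, the green circle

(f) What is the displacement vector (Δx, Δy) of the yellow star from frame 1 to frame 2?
(4.7, 1.8)

The yellow star was at (6.6, 14.3) in frame 1 and (11.3, 16.1) in frame 2.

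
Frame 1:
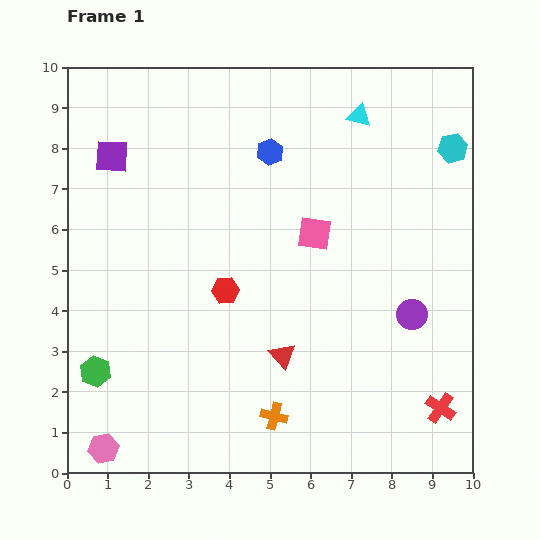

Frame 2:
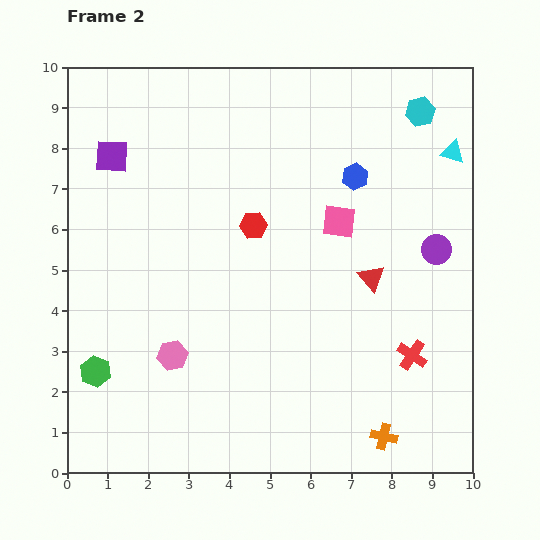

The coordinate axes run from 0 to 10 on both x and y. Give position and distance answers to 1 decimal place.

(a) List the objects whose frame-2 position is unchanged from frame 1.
the purple square, the green hexagon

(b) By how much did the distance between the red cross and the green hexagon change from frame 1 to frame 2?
-0.7

Distance in frame 1: 8.5. Distance in frame 2: 7.8.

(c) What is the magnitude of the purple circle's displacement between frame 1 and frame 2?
1.7

The purple circle moved from (8.5, 3.9) to (9.1, 5.5), a distance of √(0.6² + 1.6²) ≈ 1.7.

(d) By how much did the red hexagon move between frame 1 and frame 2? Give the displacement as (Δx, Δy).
(0.7, 1.6)

The red hexagon was at (3.9, 4.5) in frame 1 and (4.6, 6.1) in frame 2.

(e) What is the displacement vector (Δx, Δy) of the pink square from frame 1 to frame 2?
(0.6, 0.3)

The pink square was at (6.1, 5.9) in frame 1 and (6.7, 6.2) in frame 2.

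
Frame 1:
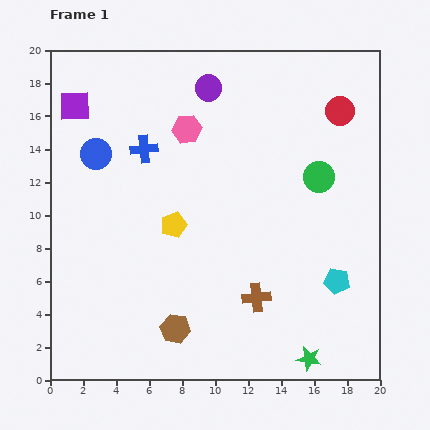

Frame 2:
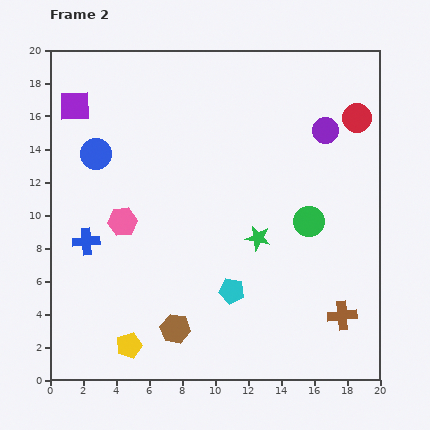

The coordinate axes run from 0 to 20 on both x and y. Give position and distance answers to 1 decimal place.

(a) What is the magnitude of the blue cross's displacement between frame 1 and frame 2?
6.6

The blue cross moved from (5.7, 14.0) to (2.2, 8.4), a distance of √(3.5² + 5.6²) ≈ 6.6.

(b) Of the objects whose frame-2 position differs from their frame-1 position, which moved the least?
the red circle

(moved 1.1)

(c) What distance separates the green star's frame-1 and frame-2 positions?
7.9

The green star moved from (15.7, 1.3) to (12.6, 8.6), a distance of √(3.1² + 7.3²) ≈ 7.9.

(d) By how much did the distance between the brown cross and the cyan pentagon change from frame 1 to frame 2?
+1.9

Distance in frame 1: 5.0. Distance in frame 2: 6.9.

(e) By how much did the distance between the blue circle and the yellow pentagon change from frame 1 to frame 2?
+5.4

Distance in frame 1: 6.4. Distance in frame 2: 11.8.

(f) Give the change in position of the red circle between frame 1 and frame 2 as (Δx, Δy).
(1.0, -0.4)

The red circle was at (17.6, 16.3) in frame 1 and (18.6, 15.9) in frame 2.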